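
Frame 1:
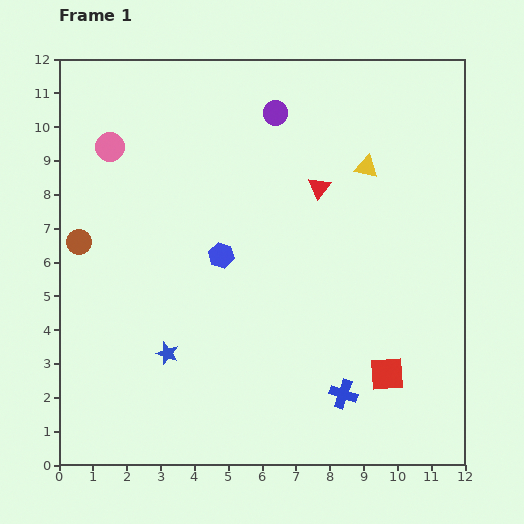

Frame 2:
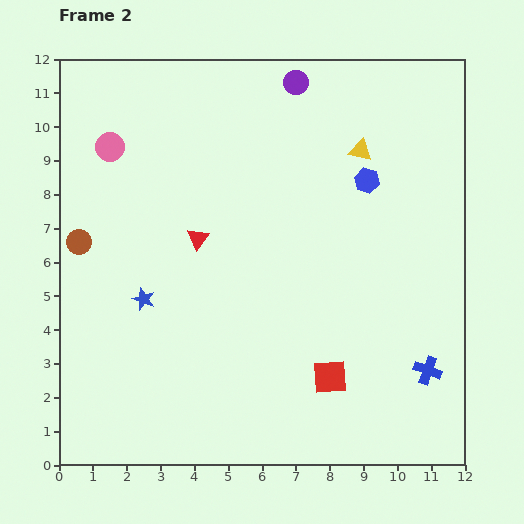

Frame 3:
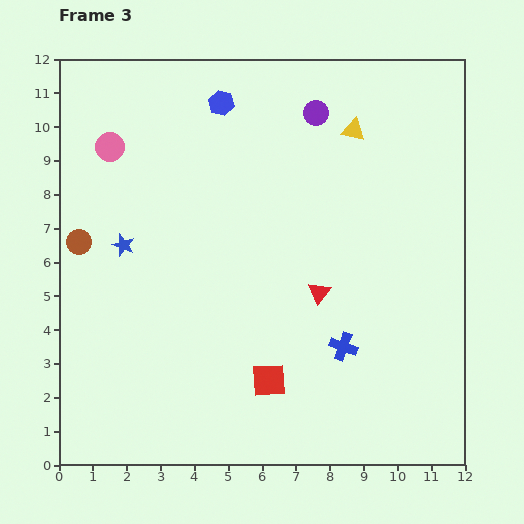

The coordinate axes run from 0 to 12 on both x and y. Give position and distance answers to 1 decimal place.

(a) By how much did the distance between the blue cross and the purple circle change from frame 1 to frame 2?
+0.9

Distance in frame 1: 8.5. Distance in frame 2: 9.4.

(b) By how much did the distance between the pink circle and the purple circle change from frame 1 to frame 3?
+1.2

Distance in frame 1: 5.0. Distance in frame 3: 6.2.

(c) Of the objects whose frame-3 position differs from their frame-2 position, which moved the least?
the yellow triangle

(moved 0.6)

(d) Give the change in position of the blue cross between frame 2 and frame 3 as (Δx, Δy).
(-2.5, 0.7)

The blue cross was at (10.9, 2.8) in frame 2 and (8.4, 3.5) in frame 3.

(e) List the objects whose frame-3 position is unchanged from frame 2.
the pink circle, the brown circle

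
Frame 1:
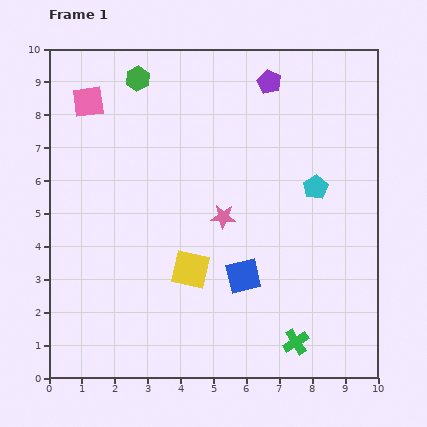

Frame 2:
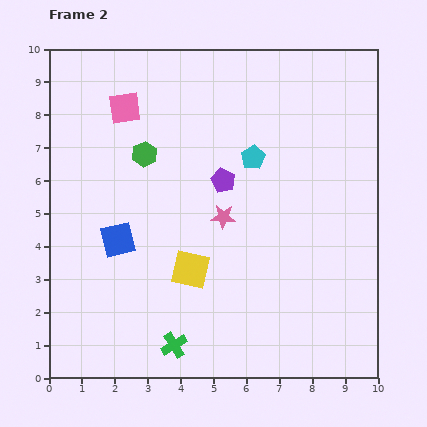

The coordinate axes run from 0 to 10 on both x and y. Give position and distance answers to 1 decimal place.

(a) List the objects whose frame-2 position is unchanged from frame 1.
the yellow square, the pink star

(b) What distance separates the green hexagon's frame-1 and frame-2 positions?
2.3

The green hexagon moved from (2.7, 9.1) to (2.9, 6.8), a distance of √(0.2² + 2.3²) ≈ 2.3.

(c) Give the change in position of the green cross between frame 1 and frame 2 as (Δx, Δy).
(-3.7, -0.1)

The green cross was at (7.5, 1.1) in frame 1 and (3.8, 1.0) in frame 2.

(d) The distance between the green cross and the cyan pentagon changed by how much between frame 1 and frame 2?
+1.5

Distance in frame 1: 4.7. Distance in frame 2: 6.2.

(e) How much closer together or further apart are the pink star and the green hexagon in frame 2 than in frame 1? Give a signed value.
-1.8

Distance in frame 1: 4.9. Distance in frame 2: 3.1.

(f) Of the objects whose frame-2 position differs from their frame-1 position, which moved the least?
the pink square

(moved 1.1)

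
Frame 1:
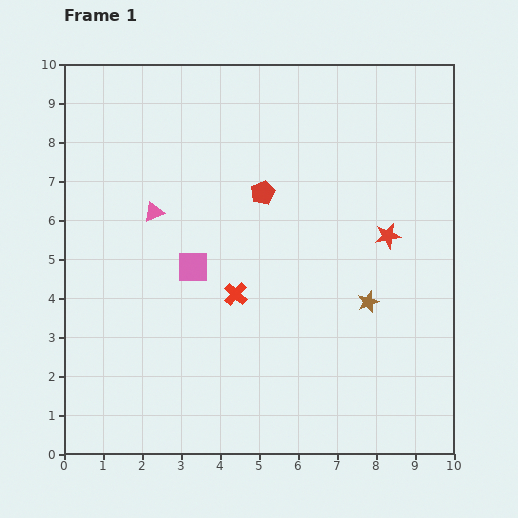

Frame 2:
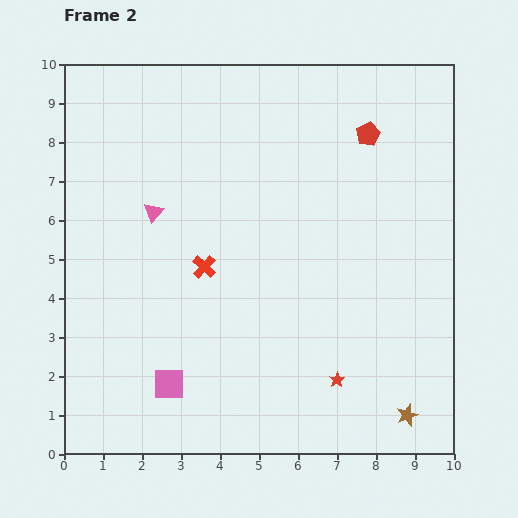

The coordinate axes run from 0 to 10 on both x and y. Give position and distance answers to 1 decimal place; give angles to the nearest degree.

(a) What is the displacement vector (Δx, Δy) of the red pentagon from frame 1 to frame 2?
(2.7, 1.5)

The red pentagon was at (5.1, 6.7) in frame 1 and (7.8, 8.2) in frame 2.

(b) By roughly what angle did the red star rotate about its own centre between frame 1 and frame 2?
21° counter-clockwise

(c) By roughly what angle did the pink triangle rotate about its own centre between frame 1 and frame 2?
28° counter-clockwise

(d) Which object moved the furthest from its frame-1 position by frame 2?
the red star

(moved 3.9; next 3.1)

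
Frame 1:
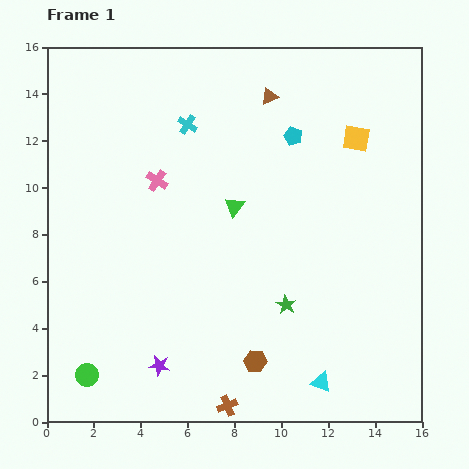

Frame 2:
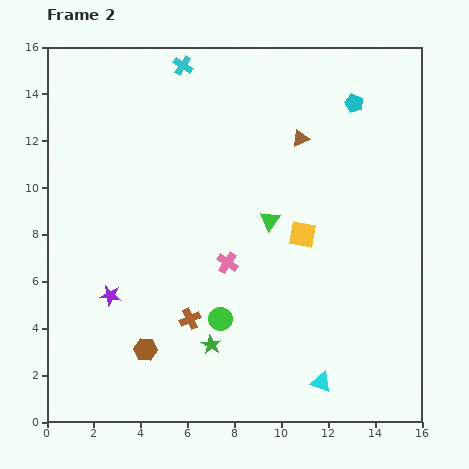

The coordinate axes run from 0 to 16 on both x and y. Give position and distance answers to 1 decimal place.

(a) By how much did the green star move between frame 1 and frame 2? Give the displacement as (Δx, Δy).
(-3.2, -1.7)

The green star was at (10.2, 5.0) in frame 1 and (7.0, 3.3) in frame 2.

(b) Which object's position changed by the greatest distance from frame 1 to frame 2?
the green circle

(moved 6.2; next 4.7)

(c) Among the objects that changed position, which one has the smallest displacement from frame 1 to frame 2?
the green triangle

(moved 1.6)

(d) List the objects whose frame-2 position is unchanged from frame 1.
the cyan triangle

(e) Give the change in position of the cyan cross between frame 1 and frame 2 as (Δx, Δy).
(-0.2, 2.5)

The cyan cross was at (6.0, 12.7) in frame 1 and (5.8, 15.2) in frame 2.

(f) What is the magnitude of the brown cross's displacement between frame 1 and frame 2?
4.0

The brown cross moved from (7.7, 0.7) to (6.1, 4.4), a distance of √(1.6² + 3.7²) ≈ 4.0.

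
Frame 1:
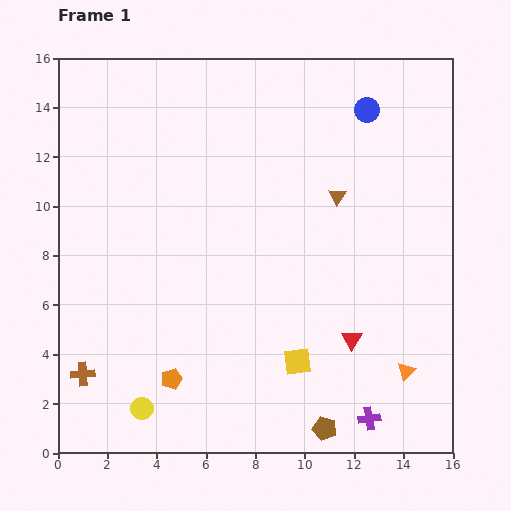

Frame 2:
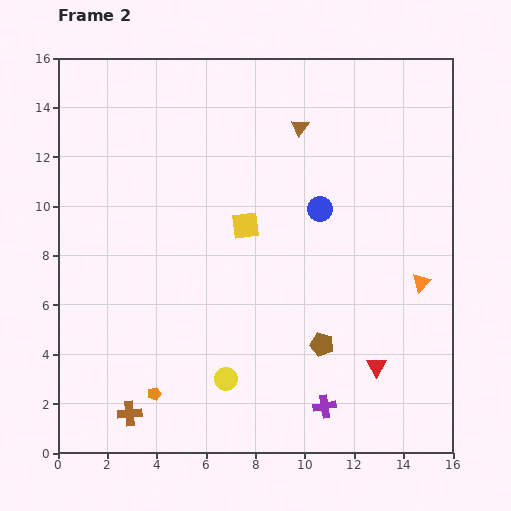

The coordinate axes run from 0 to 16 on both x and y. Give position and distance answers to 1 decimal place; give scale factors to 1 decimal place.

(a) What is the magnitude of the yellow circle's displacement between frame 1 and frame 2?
3.6

The yellow circle moved from (3.4, 1.8) to (6.8, 3.0), a distance of √(3.4² + 1.2²) ≈ 3.6.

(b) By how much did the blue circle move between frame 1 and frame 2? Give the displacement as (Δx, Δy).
(-1.9, -4.0)

The blue circle was at (12.5, 13.9) in frame 1 and (10.6, 9.9) in frame 2.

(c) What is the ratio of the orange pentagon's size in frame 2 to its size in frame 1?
0.6×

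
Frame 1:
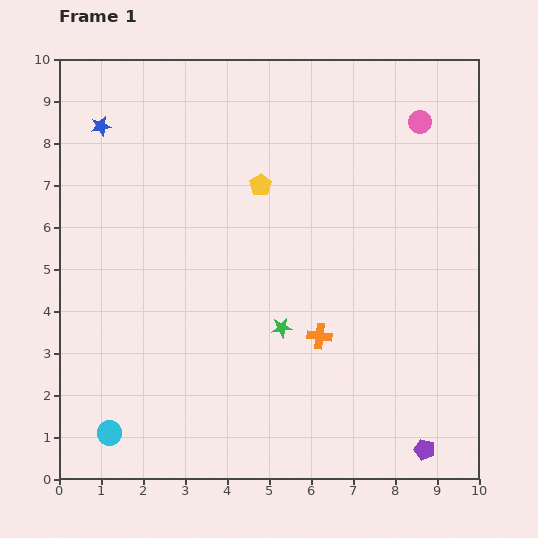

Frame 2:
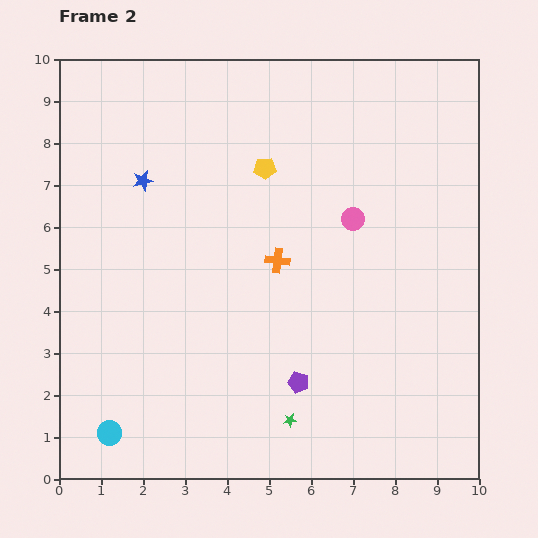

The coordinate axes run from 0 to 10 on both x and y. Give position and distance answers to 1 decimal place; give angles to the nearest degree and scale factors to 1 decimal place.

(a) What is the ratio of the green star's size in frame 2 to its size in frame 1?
0.6×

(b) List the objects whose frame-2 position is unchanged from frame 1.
the cyan circle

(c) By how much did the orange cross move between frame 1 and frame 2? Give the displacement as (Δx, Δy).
(-1.0, 1.8)

The orange cross was at (6.2, 3.4) in frame 1 and (5.2, 5.2) in frame 2.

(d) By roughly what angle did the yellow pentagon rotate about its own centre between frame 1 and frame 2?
30° clockwise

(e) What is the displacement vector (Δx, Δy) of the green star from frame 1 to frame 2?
(0.2, -2.2)

The green star was at (5.3, 3.6) in frame 1 and (5.5, 1.4) in frame 2.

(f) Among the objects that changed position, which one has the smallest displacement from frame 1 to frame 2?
the yellow pentagon

(moved 0.4)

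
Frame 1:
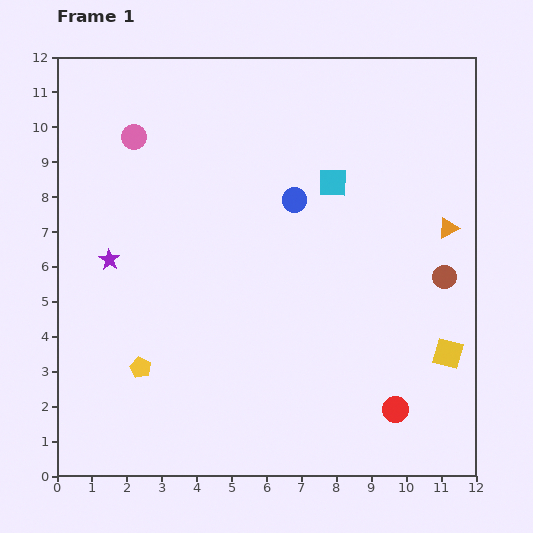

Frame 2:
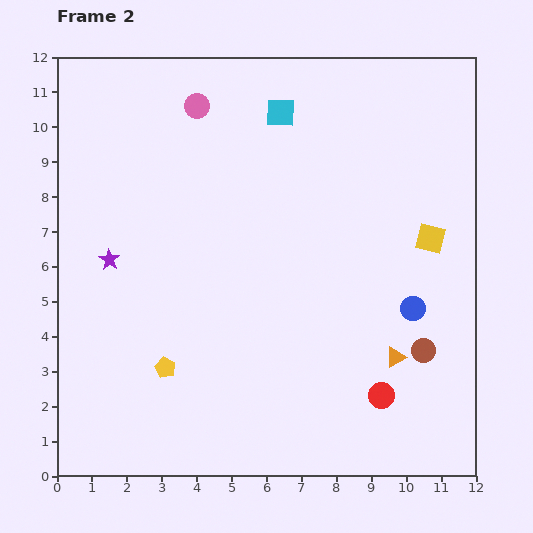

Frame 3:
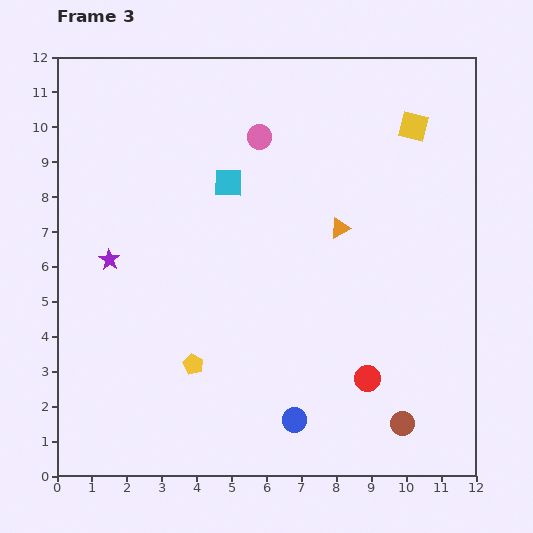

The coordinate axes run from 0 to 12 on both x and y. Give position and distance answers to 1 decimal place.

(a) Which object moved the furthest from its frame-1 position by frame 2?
the blue circle

(moved 4.6; next 4.0)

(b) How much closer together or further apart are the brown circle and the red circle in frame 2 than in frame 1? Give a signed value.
-2.2

Distance in frame 1: 4.0. Distance in frame 2: 1.8.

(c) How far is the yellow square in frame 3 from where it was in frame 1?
6.6

The yellow square moved from (11.2, 3.5) to (10.2, 10.0), a distance of √(1.0² + 6.5²) ≈ 6.6.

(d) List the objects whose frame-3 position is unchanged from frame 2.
the purple star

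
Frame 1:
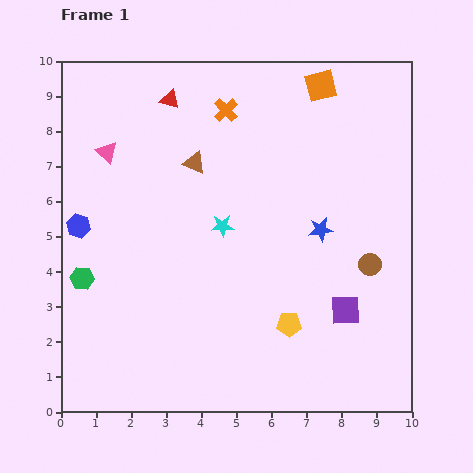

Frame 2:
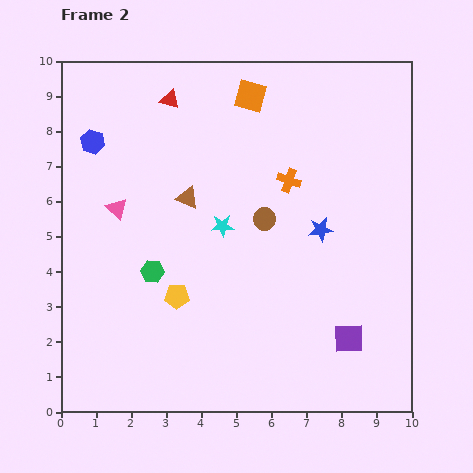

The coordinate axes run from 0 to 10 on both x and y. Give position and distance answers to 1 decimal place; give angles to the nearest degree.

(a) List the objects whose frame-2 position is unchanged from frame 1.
the blue star, the cyan star, the red triangle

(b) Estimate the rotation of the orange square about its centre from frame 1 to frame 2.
30° clockwise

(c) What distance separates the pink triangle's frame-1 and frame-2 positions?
1.6

The pink triangle moved from (1.3, 7.4) to (1.6, 5.8), a distance of √(0.3² + 1.6²) ≈ 1.6.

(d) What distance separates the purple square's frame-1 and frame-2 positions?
0.8

The purple square moved from (8.1, 2.9) to (8.2, 2.1), a distance of √(0.1² + 0.8²) ≈ 0.8.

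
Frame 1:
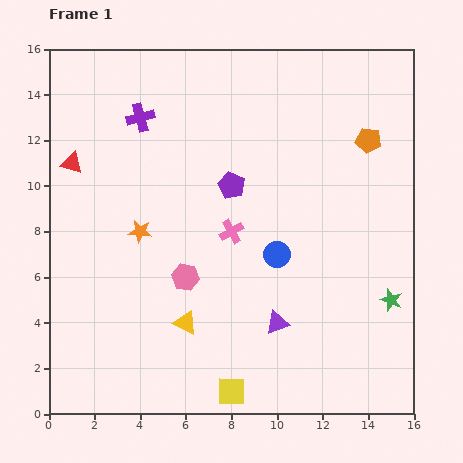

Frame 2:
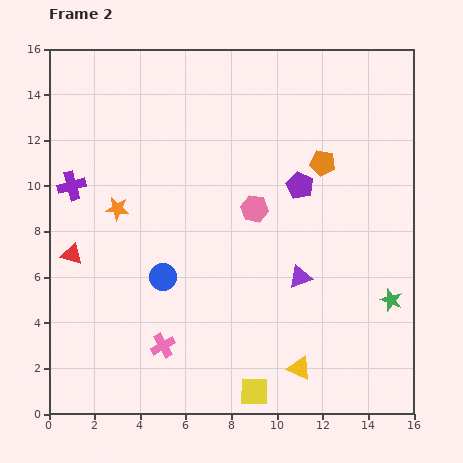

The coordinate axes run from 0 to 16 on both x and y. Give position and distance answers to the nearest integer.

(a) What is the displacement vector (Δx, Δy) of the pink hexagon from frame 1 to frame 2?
(3, 3)

The pink hexagon was at (6, 6) in frame 1 and (9, 9) in frame 2.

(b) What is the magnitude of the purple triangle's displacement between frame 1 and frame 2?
2

The purple triangle moved from (10, 4) to (11, 6), a distance of √(1² + 2²) ≈ 2.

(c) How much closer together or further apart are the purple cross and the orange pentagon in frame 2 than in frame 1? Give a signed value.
+1

Distance in frame 1: 10. Distance in frame 2: 11.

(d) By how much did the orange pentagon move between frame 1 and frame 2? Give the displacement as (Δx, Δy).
(-2, -1)

The orange pentagon was at (14, 12) in frame 1 and (12, 11) in frame 2.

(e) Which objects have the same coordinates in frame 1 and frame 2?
the green star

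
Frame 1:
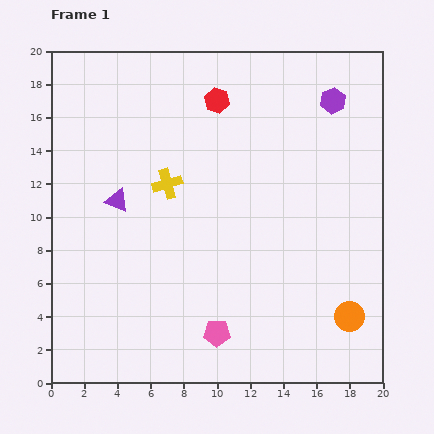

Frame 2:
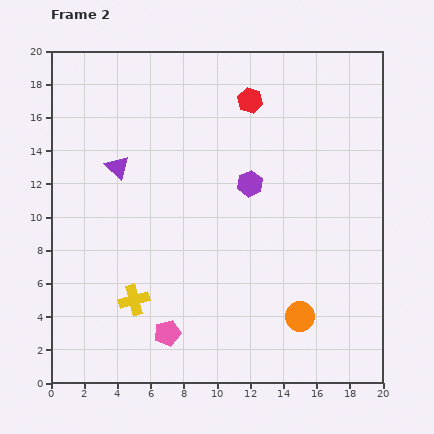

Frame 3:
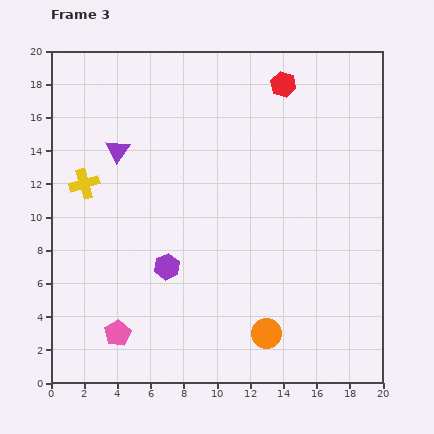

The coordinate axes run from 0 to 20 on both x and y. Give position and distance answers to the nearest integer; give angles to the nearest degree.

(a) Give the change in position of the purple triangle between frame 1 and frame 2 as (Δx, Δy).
(0, 2)

The purple triangle was at (4, 11) in frame 1 and (4, 13) in frame 2.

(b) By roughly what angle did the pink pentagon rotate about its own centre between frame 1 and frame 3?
31° counter-clockwise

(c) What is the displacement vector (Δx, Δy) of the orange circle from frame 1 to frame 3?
(-5, -1)

The orange circle was at (18, 4) in frame 1 and (13, 3) in frame 3.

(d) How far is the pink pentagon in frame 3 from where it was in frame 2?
3

The pink pentagon moved from (7, 3) to (4, 3), a distance of √(3² + 0²) ≈ 3.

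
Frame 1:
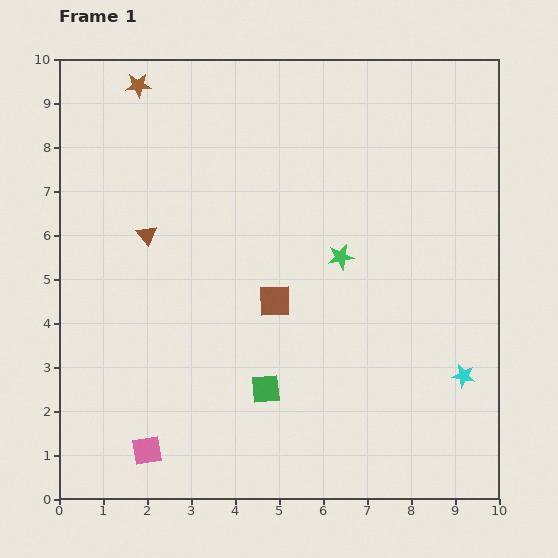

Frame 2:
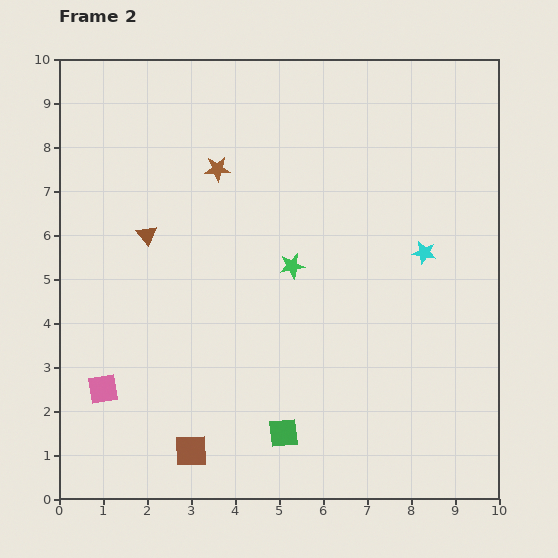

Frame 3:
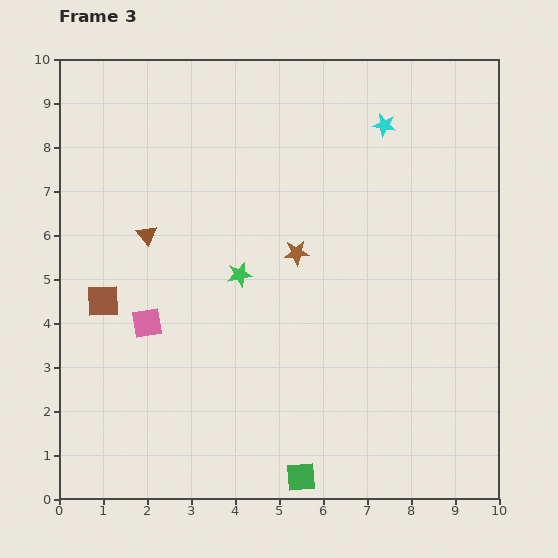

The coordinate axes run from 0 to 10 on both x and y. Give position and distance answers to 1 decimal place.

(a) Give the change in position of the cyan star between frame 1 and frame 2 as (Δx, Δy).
(-0.9, 2.8)

The cyan star was at (9.2, 2.8) in frame 1 and (8.3, 5.6) in frame 2.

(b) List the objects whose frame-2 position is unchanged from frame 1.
the brown triangle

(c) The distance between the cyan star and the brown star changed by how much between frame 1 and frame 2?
-4.8

Distance in frame 1: 9.9. Distance in frame 2: 5.1.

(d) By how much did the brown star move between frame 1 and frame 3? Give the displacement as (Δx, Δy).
(3.6, -3.8)

The brown star was at (1.8, 9.4) in frame 1 and (5.4, 5.6) in frame 3.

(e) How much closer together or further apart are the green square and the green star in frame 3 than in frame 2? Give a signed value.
+1.0

Distance in frame 2: 3.8. Distance in frame 3: 4.8.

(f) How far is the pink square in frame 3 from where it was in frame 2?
1.8

The pink square moved from (1.0, 2.5) to (2.0, 4.0), a distance of √(1.0² + 1.5²) ≈ 1.8.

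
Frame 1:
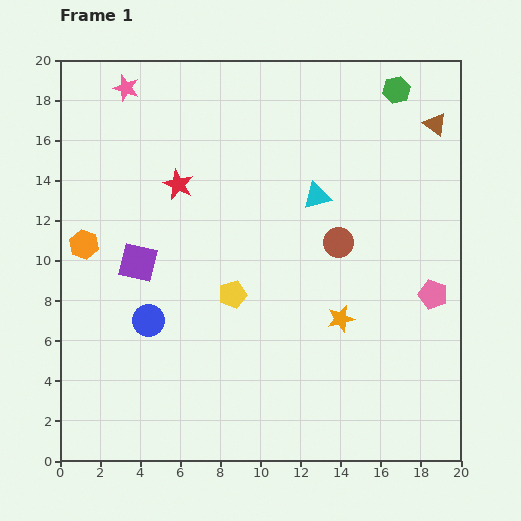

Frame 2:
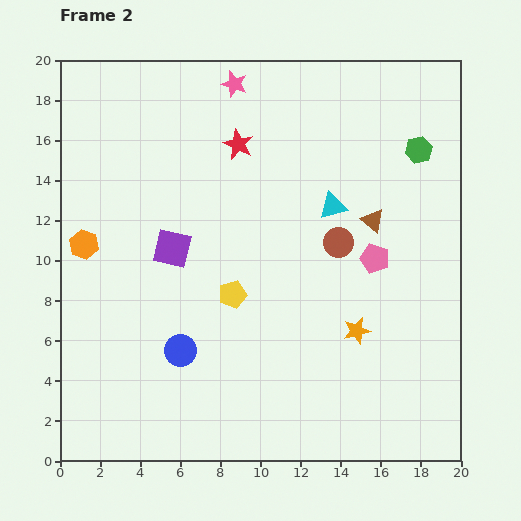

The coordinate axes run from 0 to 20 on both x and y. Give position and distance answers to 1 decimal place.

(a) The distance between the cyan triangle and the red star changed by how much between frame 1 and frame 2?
-1.3

Distance in frame 1: 6.9. Distance in frame 2: 5.6.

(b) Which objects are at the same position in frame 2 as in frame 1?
the brown circle, the orange hexagon, the yellow pentagon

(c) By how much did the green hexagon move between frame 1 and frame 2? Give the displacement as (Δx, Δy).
(1.1, -3.0)

The green hexagon was at (16.8, 18.5) in frame 1 and (17.9, 15.5) in frame 2.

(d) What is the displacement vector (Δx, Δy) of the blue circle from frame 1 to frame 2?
(1.6, -1.5)

The blue circle was at (4.4, 7.0) in frame 1 and (6.0, 5.5) in frame 2.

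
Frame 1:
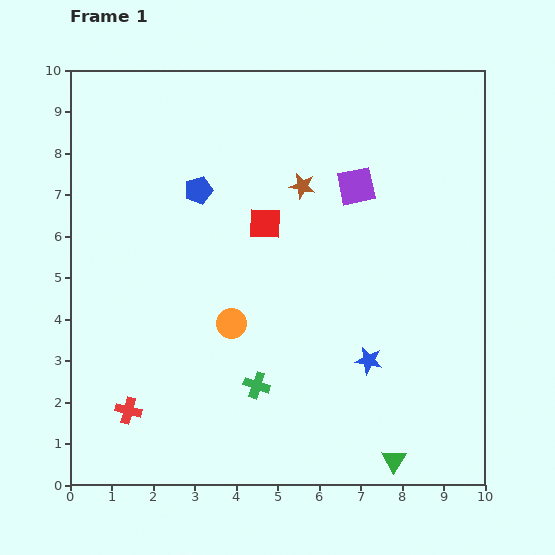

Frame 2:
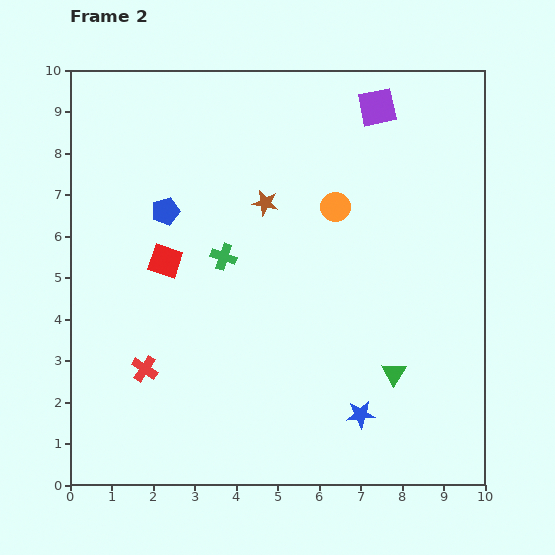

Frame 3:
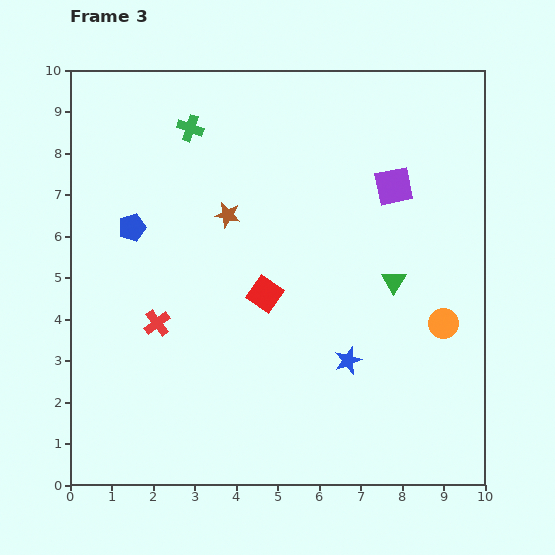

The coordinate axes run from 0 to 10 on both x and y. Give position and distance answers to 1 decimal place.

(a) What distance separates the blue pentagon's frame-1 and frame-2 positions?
0.9

The blue pentagon moved from (3.1, 7.1) to (2.3, 6.6), a distance of √(0.8² + 0.5²) ≈ 0.9.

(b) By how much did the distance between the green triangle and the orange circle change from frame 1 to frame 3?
-3.5

Distance in frame 1: 5.1. Distance in frame 3: 1.6.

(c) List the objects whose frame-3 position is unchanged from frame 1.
none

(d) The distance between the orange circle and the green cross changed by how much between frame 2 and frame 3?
+4.7

Distance in frame 2: 3.0. Distance in frame 3: 7.7.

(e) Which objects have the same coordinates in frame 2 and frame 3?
none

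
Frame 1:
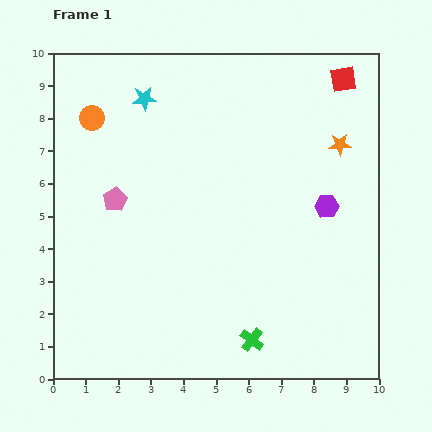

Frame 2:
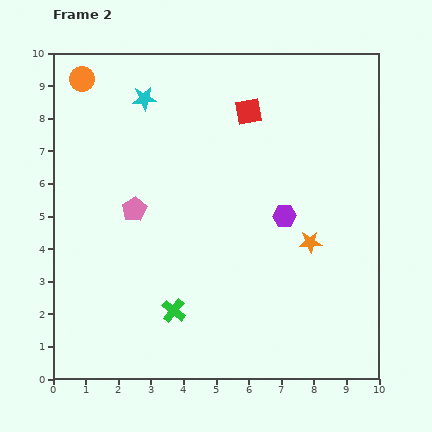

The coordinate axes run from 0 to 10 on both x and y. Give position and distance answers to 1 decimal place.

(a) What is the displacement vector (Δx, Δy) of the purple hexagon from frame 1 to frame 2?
(-1.3, -0.3)

The purple hexagon was at (8.4, 5.3) in frame 1 and (7.1, 5.0) in frame 2.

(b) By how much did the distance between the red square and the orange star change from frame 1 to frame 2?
+2.4

Distance in frame 1: 2.0. Distance in frame 2: 4.4.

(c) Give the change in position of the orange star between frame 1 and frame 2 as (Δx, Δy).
(-0.9, -3.0)

The orange star was at (8.8, 7.2) in frame 1 and (7.9, 4.2) in frame 2.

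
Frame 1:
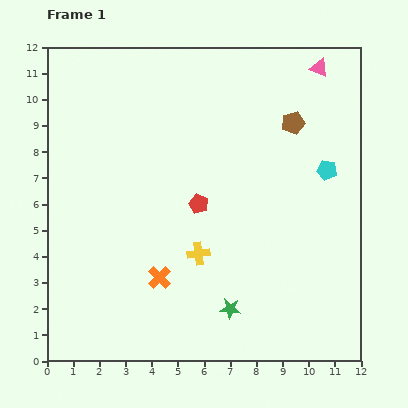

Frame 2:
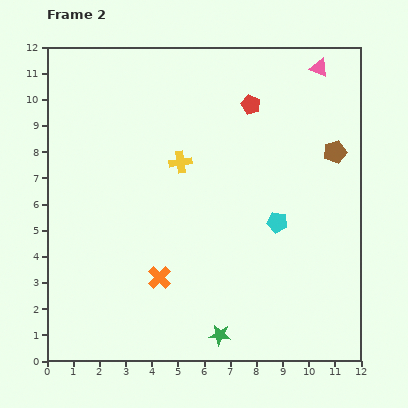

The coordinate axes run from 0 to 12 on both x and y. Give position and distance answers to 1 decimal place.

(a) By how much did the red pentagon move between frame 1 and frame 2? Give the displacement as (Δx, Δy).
(2.0, 3.8)

The red pentagon was at (5.8, 6.0) in frame 1 and (7.8, 9.8) in frame 2.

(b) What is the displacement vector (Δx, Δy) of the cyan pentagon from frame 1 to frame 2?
(-1.9, -2.0)

The cyan pentagon was at (10.7, 7.3) in frame 1 and (8.8, 5.3) in frame 2.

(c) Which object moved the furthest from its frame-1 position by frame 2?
the red pentagon

(moved 4.3; next 3.6)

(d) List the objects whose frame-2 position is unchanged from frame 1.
the orange cross, the pink triangle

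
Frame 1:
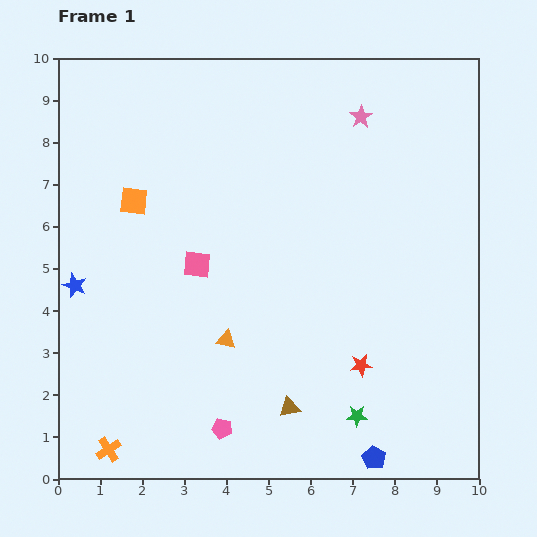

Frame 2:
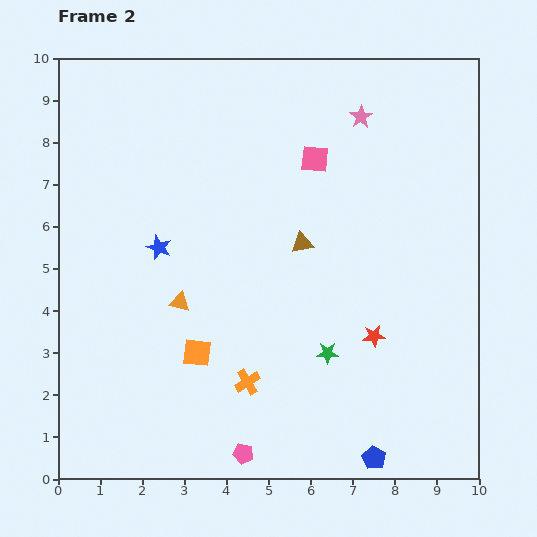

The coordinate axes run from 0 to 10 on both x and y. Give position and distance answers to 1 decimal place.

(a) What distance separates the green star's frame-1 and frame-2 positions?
1.7

The green star moved from (7.1, 1.5) to (6.4, 3.0), a distance of √(0.7² + 1.5²) ≈ 1.7.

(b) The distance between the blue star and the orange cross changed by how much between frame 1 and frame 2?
-0.2

Distance in frame 1: 4.0. Distance in frame 2: 3.8.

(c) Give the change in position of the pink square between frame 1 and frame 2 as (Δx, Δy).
(2.8, 2.5)

The pink square was at (3.3, 5.1) in frame 1 and (6.1, 7.6) in frame 2.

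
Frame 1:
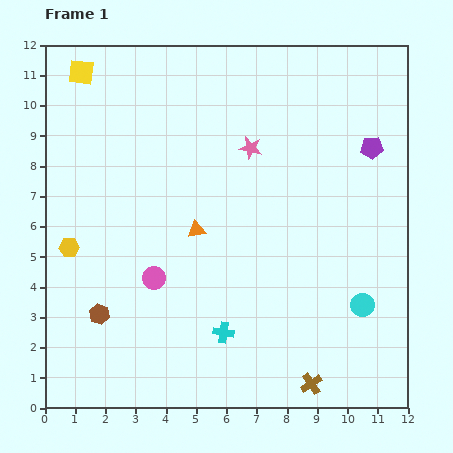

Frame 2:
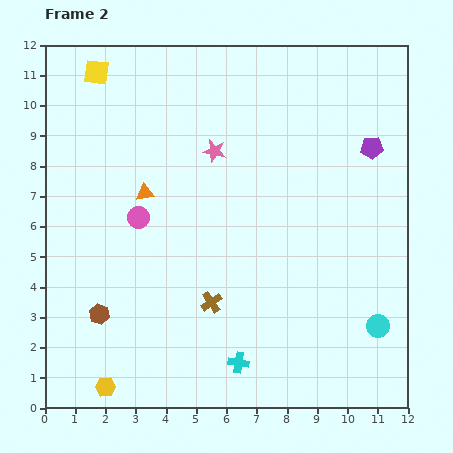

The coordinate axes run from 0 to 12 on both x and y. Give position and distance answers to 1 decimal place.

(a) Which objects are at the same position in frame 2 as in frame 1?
the brown hexagon, the purple pentagon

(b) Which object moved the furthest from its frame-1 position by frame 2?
the yellow hexagon

(moved 4.8; next 4.3)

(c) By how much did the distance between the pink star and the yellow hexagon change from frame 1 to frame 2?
+1.8

Distance in frame 1: 6.8. Distance in frame 2: 8.6.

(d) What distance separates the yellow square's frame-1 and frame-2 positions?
0.5

The yellow square moved from (1.2, 11.1) to (1.7, 11.1), a distance of √(0.5² + 0.0²) ≈ 0.5.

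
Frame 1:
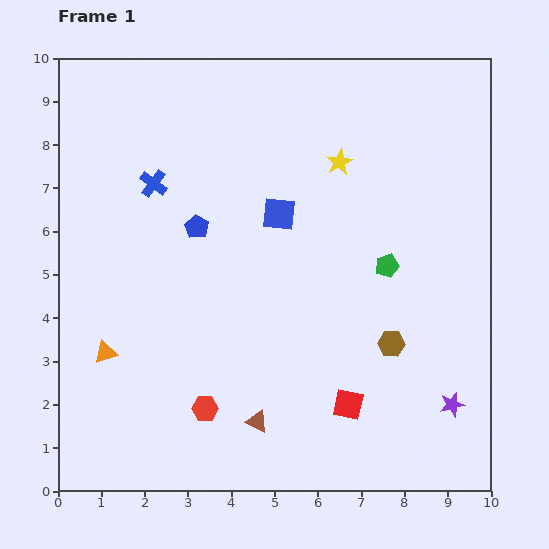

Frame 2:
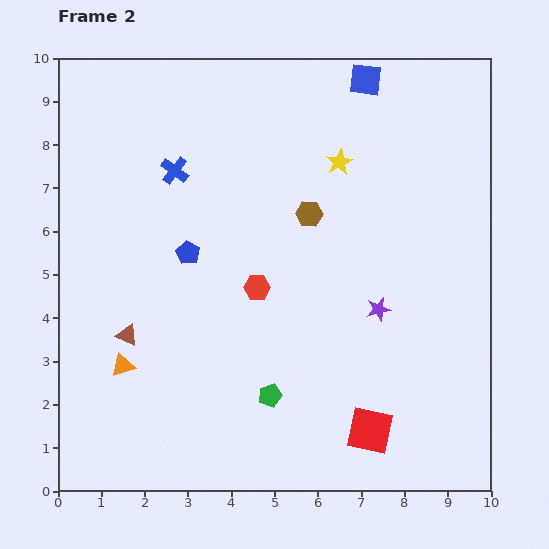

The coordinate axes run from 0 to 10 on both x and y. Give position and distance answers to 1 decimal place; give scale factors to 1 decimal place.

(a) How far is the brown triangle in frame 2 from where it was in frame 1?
3.6

The brown triangle moved from (4.6, 1.6) to (1.6, 3.6), a distance of √(3.0² + 2.0²) ≈ 3.6.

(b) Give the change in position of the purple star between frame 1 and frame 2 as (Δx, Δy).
(-1.7, 2.2)

The purple star was at (9.1, 2.0) in frame 1 and (7.4, 4.2) in frame 2.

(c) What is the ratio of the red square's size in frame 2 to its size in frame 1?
1.5×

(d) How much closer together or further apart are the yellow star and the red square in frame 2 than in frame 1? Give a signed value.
+0.6

Distance in frame 1: 5.6. Distance in frame 2: 6.2.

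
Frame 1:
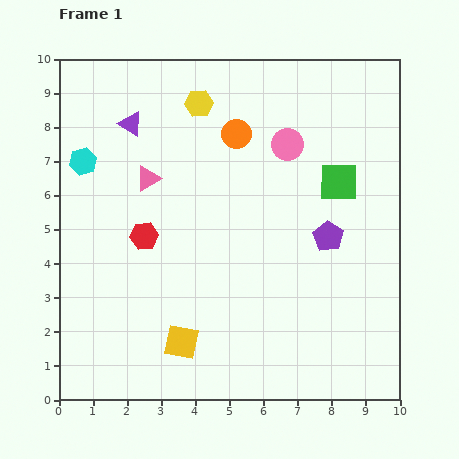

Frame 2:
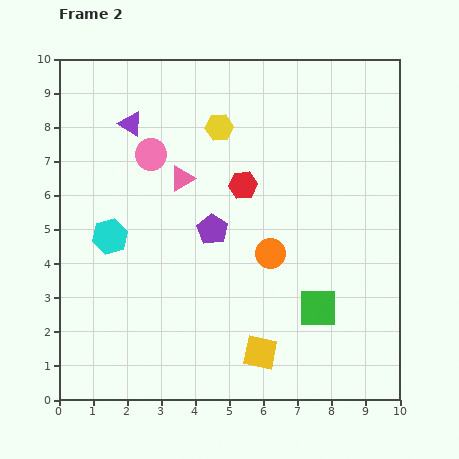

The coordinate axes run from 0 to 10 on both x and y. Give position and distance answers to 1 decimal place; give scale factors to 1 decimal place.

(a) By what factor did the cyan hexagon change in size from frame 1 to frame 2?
1.3×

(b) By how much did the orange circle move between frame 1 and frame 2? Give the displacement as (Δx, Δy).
(1.0, -3.5)

The orange circle was at (5.2, 7.8) in frame 1 and (6.2, 4.3) in frame 2.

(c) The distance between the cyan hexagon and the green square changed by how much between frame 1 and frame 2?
-1.0

Distance in frame 1: 7.5. Distance in frame 2: 6.5.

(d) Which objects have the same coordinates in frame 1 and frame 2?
the purple triangle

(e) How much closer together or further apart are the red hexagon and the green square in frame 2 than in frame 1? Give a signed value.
-1.7

Distance in frame 1: 5.9. Distance in frame 2: 4.2.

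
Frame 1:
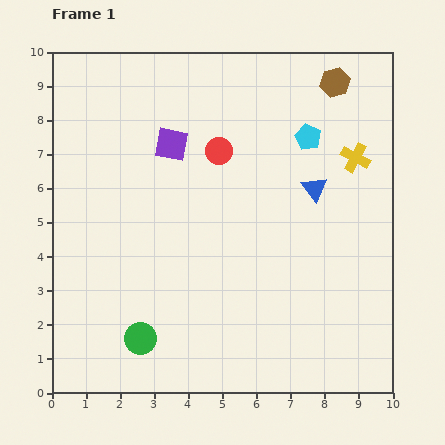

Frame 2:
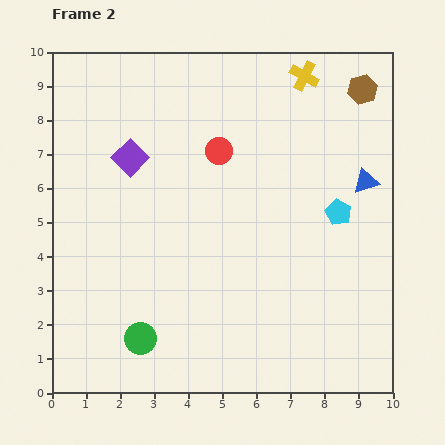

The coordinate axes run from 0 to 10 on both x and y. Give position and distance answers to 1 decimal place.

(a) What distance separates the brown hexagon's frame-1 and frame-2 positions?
0.8

The brown hexagon moved from (8.3, 9.1) to (9.1, 8.9), a distance of √(0.8² + 0.2²) ≈ 0.8.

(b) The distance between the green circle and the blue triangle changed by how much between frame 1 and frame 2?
+1.3

Distance in frame 1: 6.7. Distance in frame 2: 8.0.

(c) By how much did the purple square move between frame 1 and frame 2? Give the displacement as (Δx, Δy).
(-1.2, -0.4)

The purple square was at (3.5, 7.3) in frame 1 and (2.3, 6.9) in frame 2.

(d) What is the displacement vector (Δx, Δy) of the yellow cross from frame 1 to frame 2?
(-1.5, 2.4)

The yellow cross was at (8.9, 6.9) in frame 1 and (7.4, 9.3) in frame 2.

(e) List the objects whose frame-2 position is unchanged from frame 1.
the red circle, the green circle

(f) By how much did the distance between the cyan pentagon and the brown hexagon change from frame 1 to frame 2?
+1.9

Distance in frame 1: 1.8. Distance in frame 2: 3.7.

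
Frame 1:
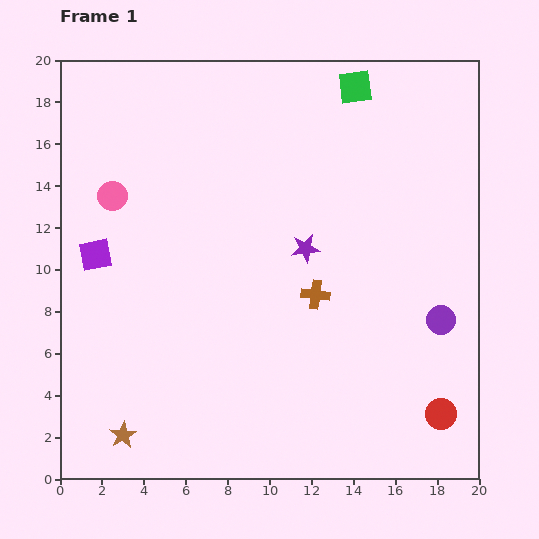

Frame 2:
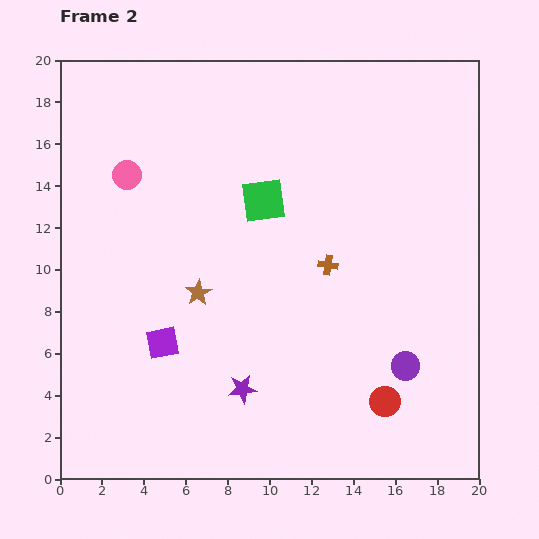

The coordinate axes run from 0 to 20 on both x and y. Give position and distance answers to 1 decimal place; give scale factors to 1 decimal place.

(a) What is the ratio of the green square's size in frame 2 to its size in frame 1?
1.3×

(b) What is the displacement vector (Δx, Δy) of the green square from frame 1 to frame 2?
(-4.4, -5.4)

The green square was at (14.1, 18.7) in frame 1 and (9.7, 13.3) in frame 2.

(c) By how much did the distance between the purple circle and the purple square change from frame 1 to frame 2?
-5.1

Distance in frame 1: 16.8. Distance in frame 2: 11.7.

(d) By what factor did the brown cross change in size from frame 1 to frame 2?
0.7×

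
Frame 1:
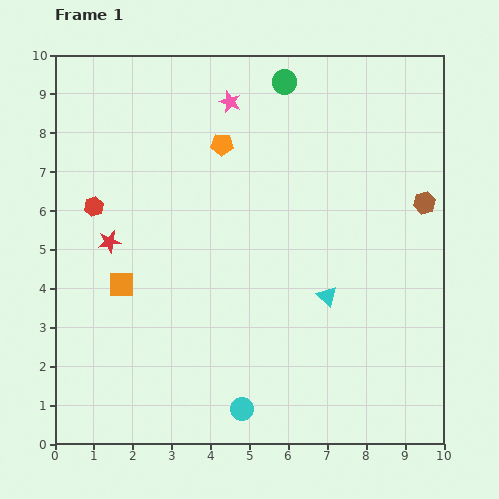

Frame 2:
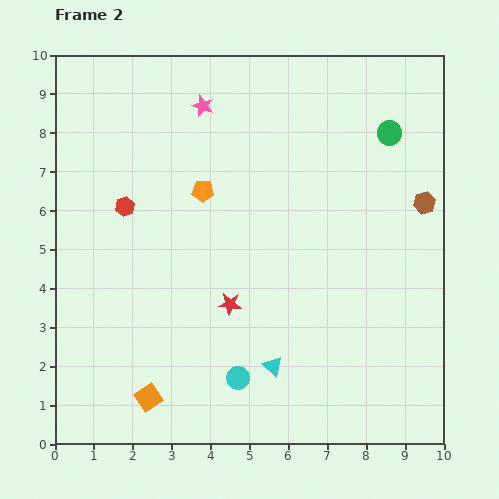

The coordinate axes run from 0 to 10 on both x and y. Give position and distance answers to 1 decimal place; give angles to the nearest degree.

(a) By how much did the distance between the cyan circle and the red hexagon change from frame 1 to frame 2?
-1.1

Distance in frame 1: 6.4. Distance in frame 2: 5.3.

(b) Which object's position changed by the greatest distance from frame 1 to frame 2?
the red star

(moved 3.5; next 3.0)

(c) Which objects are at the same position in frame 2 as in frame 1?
the brown hexagon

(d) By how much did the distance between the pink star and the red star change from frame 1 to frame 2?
+0.3

Distance in frame 1: 4.8. Distance in frame 2: 5.1.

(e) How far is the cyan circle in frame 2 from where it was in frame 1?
0.8

The cyan circle moved from (4.8, 0.9) to (4.7, 1.7), a distance of √(0.1² + 0.8²) ≈ 0.8.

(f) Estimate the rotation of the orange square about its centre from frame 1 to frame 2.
33° counter-clockwise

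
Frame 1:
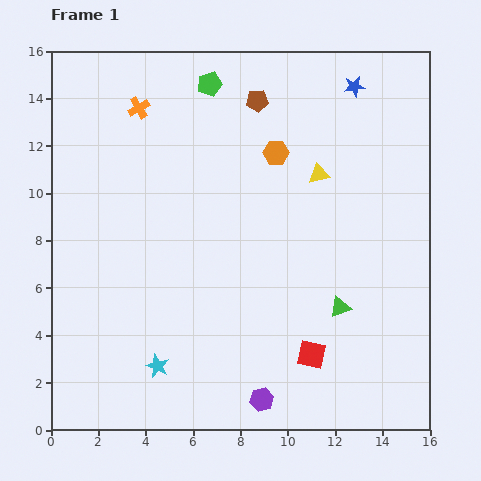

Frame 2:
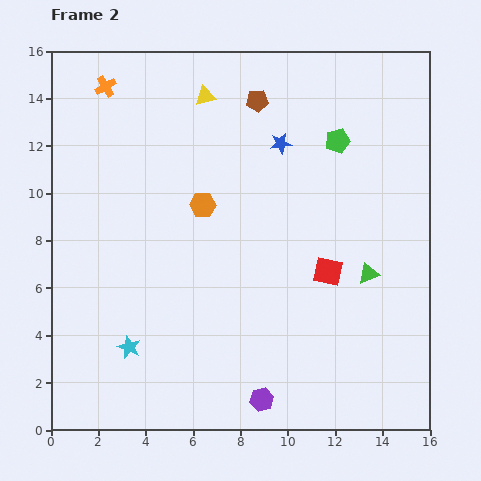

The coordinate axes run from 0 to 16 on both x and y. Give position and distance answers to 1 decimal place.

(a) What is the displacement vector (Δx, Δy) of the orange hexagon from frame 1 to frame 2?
(-3.1, -2.2)

The orange hexagon was at (9.5, 11.7) in frame 1 and (6.4, 9.5) in frame 2.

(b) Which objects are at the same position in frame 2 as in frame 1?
the brown pentagon, the purple hexagon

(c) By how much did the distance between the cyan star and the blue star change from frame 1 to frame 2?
-3.7

Distance in frame 1: 14.4. Distance in frame 2: 10.7.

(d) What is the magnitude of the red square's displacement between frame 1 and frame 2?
3.6

The red square moved from (11.0, 3.2) to (11.7, 6.7), a distance of √(0.7² + 3.5²) ≈ 3.6.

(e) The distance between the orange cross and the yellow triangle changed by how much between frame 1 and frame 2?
-3.9

Distance in frame 1: 8.1. Distance in frame 2: 4.2.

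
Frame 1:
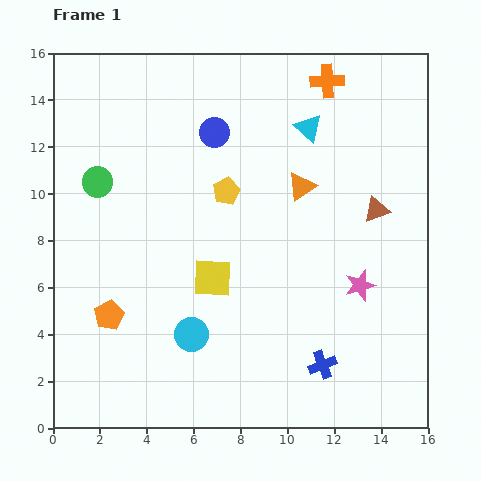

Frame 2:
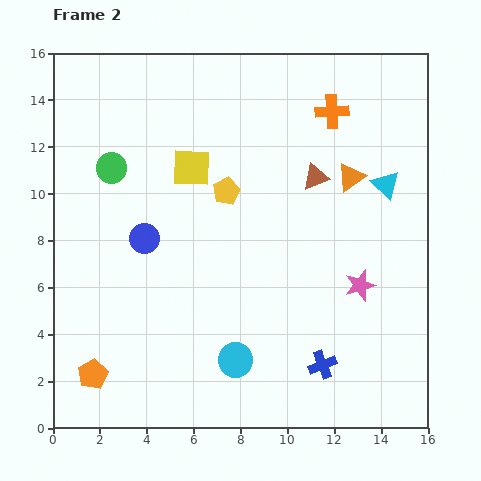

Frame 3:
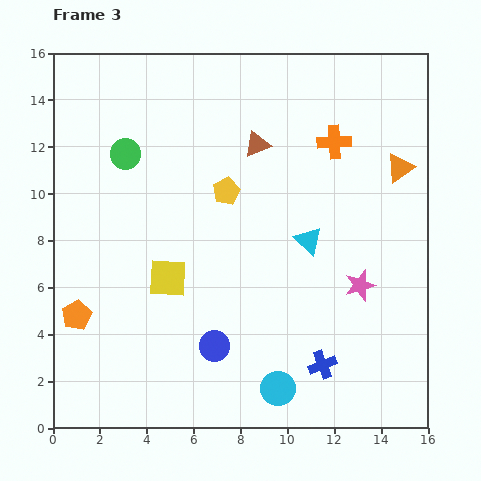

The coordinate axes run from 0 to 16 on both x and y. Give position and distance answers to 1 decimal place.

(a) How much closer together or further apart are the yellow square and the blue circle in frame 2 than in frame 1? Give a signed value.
-2.6

Distance in frame 1: 6.2. Distance in frame 2: 3.6.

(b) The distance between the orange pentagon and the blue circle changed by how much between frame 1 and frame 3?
-3.0

Distance in frame 1: 9.0. Distance in frame 3: 6.0.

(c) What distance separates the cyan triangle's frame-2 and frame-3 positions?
4.1

The cyan triangle moved from (14.2, 10.4) to (10.9, 8.0), a distance of √(3.3² + 2.4²) ≈ 4.1.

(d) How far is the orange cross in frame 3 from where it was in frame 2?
1.3

The orange cross moved from (11.9, 13.5) to (12.0, 12.2), a distance of √(0.1² + 1.3²) ≈ 1.3.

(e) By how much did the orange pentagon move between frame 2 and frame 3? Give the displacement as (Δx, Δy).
(-0.7, 2.5)

The orange pentagon was at (1.7, 2.3) in frame 2 and (1.0, 4.8) in frame 3.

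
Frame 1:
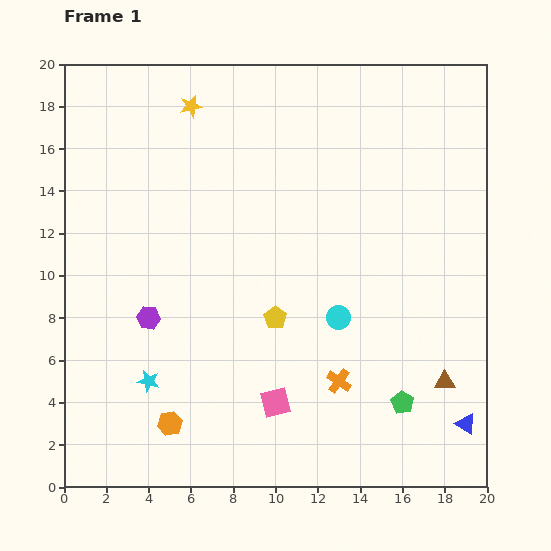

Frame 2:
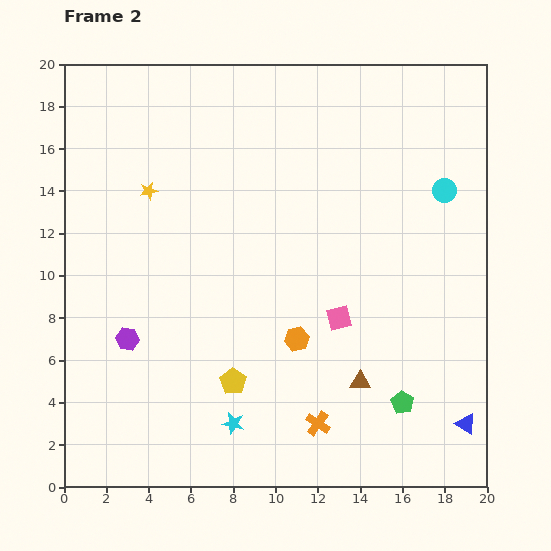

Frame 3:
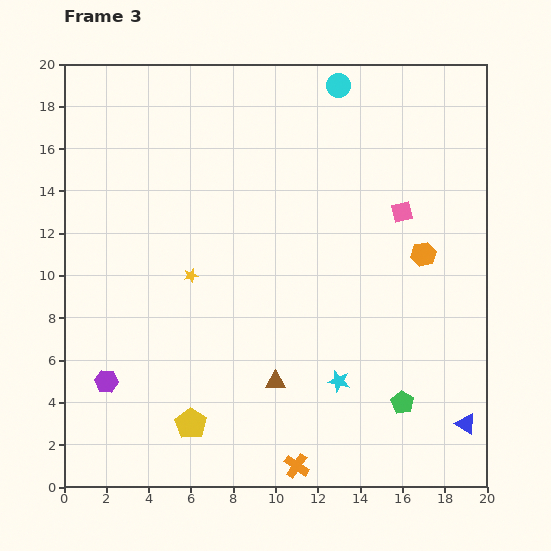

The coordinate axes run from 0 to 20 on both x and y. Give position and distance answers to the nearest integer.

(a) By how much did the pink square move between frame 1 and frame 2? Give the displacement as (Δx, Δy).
(3, 4)

The pink square was at (10, 4) in frame 1 and (13, 8) in frame 2.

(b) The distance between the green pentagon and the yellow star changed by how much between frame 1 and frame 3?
-5

Distance in frame 1: 17. Distance in frame 3: 12.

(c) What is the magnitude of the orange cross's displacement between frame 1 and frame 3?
4

The orange cross moved from (13, 5) to (11, 1), a distance of √(2² + 4²) ≈ 4.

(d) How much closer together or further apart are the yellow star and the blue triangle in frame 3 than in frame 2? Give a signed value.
-4

Distance in frame 2: 19. Distance in frame 3: 15.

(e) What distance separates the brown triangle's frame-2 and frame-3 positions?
4

The brown triangle moved from (14, 5) to (10, 5), a distance of √(4² + 0²) ≈ 4.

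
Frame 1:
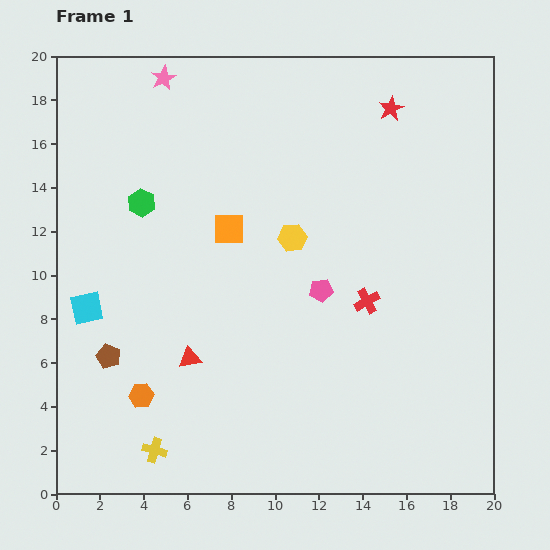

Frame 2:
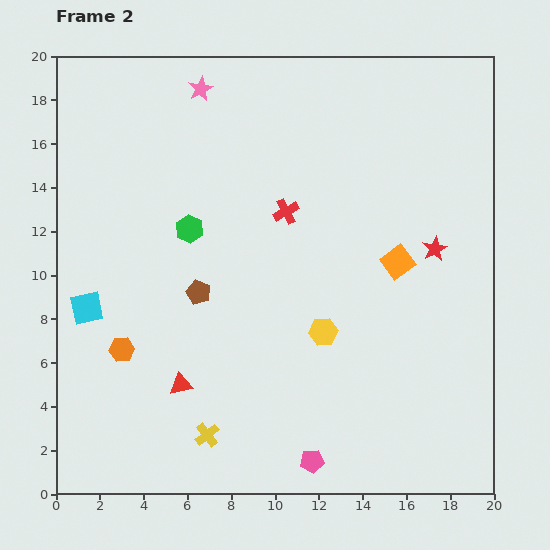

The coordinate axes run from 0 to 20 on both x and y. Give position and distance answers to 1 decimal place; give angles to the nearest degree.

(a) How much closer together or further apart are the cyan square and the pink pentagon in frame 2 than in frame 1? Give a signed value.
+1.8

Distance in frame 1: 10.7. Distance in frame 2: 12.5.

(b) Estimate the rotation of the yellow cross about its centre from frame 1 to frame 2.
36° clockwise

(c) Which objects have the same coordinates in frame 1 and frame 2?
the cyan square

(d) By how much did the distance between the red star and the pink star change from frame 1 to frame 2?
+2.5

Distance in frame 1: 10.5. Distance in frame 2: 13.0.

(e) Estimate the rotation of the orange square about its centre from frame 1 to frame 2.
37° counter-clockwise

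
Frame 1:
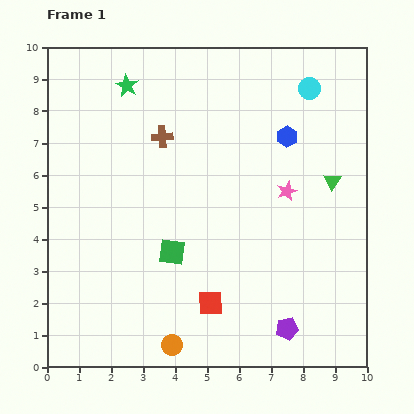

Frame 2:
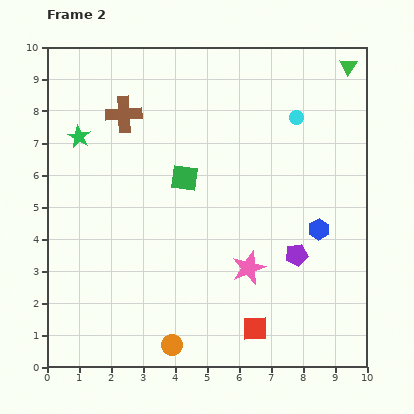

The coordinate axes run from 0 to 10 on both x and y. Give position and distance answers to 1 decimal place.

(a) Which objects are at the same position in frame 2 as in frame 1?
the orange circle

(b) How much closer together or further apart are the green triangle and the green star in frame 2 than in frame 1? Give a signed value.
+1.6

Distance in frame 1: 7.1. Distance in frame 2: 8.7.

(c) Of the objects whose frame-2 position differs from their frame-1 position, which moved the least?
the cyan circle

(moved 1.0)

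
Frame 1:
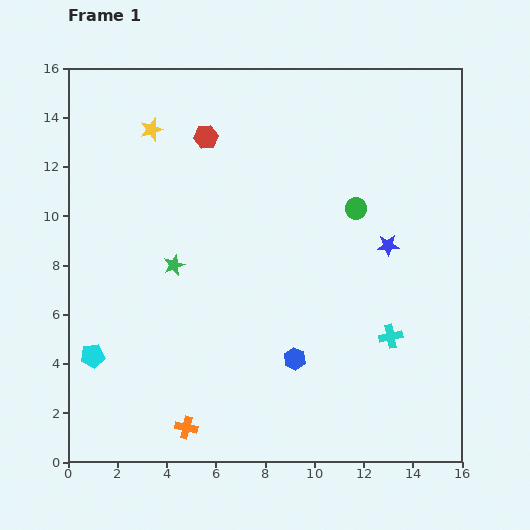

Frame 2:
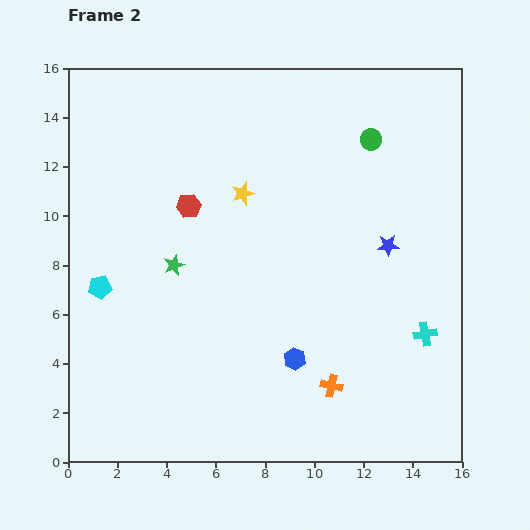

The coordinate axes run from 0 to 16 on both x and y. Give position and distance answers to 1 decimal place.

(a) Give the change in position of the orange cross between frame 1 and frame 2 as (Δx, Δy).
(5.9, 1.7)

The orange cross was at (4.8, 1.4) in frame 1 and (10.7, 3.1) in frame 2.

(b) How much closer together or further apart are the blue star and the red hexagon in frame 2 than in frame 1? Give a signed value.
-0.3

Distance in frame 1: 8.6. Distance in frame 2: 8.3.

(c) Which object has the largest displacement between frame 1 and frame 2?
the orange cross

(moved 6.1; next 4.5)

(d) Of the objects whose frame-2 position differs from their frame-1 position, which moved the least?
the cyan cross

(moved 1.4)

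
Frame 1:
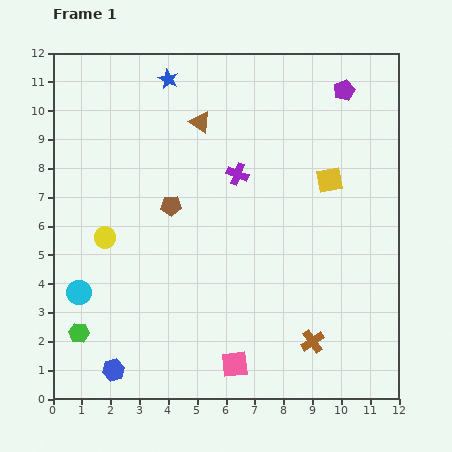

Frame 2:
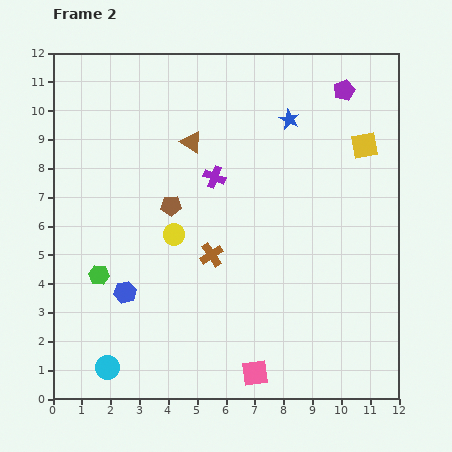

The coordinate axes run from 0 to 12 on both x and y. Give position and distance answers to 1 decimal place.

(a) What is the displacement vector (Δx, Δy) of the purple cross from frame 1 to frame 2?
(-0.8, -0.1)

The purple cross was at (6.4, 7.8) in frame 1 and (5.6, 7.7) in frame 2.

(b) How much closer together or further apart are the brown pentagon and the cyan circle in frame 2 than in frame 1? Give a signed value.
+1.6

Distance in frame 1: 4.4. Distance in frame 2: 6.0.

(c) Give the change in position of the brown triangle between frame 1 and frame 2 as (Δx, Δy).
(-0.3, -0.7)

The brown triangle was at (5.1, 9.6) in frame 1 and (4.8, 8.9) in frame 2.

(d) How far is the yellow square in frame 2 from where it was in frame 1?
1.7

The yellow square moved from (9.6, 7.6) to (10.8, 8.8), a distance of √(1.2² + 1.2²) ≈ 1.7.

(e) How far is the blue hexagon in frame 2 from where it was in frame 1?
2.7

The blue hexagon moved from (2.1, 1.0) to (2.5, 3.7), a distance of √(0.4² + 2.7²) ≈ 2.7.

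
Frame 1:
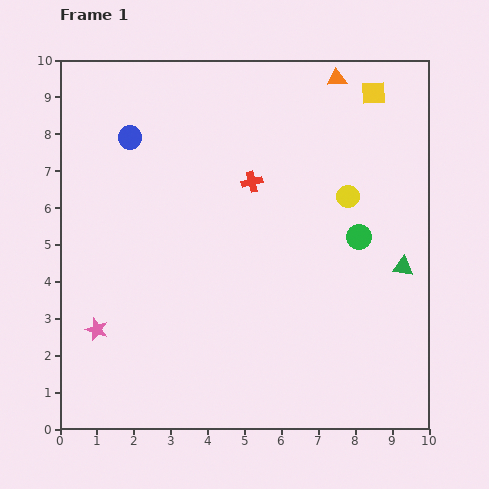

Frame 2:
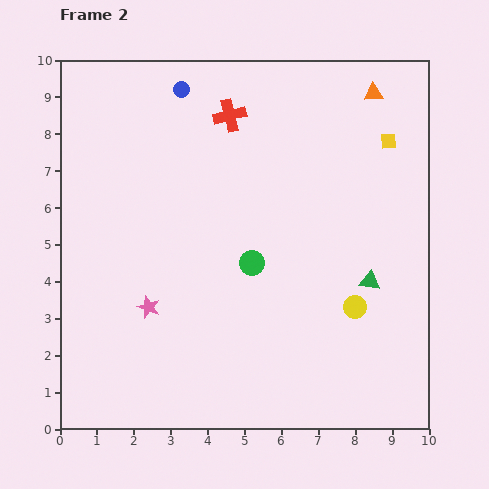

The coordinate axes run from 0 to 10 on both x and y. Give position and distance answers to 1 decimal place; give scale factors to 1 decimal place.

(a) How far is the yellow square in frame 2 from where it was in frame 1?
1.4

The yellow square moved from (8.5, 9.1) to (8.9, 7.8), a distance of √(0.4² + 1.3²) ≈ 1.4.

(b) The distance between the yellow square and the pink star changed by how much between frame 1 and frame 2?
-2.0

Distance in frame 1: 9.9. Distance in frame 2: 7.9.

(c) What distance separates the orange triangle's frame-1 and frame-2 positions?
1.1

The orange triangle moved from (7.5, 9.5) to (8.5, 9.1), a distance of √(1.0² + 0.4²) ≈ 1.1.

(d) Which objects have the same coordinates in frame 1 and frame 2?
none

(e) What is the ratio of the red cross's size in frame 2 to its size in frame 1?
1.6×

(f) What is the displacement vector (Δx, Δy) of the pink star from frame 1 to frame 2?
(1.4, 0.6)

The pink star was at (1.0, 2.7) in frame 1 and (2.4, 3.3) in frame 2.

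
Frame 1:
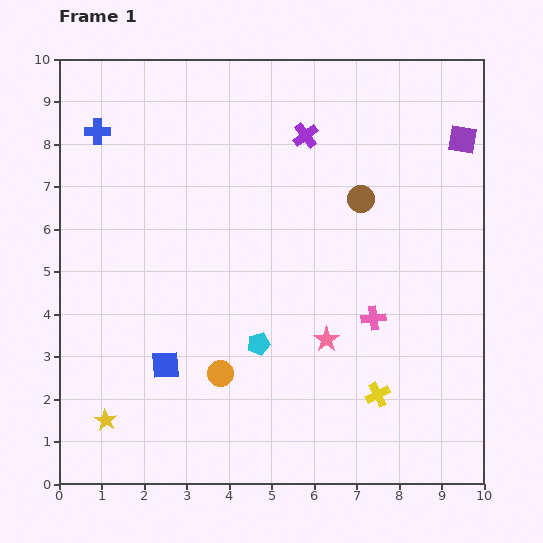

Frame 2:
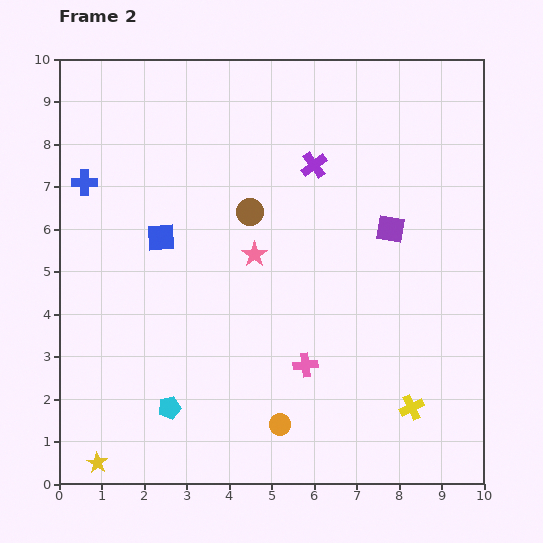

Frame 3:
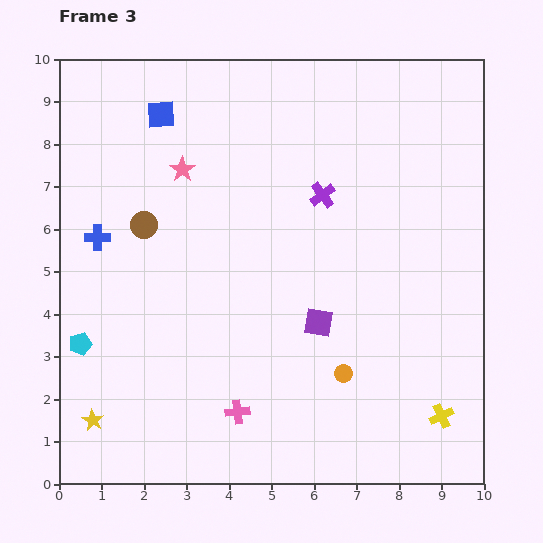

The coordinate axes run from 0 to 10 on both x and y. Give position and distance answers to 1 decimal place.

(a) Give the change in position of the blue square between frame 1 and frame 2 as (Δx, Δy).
(-0.1, 3.0)

The blue square was at (2.5, 2.8) in frame 1 and (2.4, 5.8) in frame 2.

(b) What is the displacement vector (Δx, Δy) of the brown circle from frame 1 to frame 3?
(-5.1, -0.6)

The brown circle was at (7.1, 6.7) in frame 1 and (2.0, 6.1) in frame 3.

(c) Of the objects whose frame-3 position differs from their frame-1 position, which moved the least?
the yellow star

(moved 0.3)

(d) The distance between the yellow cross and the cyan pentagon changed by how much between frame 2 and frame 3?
+3.0

Distance in frame 2: 5.7. Distance in frame 3: 8.7.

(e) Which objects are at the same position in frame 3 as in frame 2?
none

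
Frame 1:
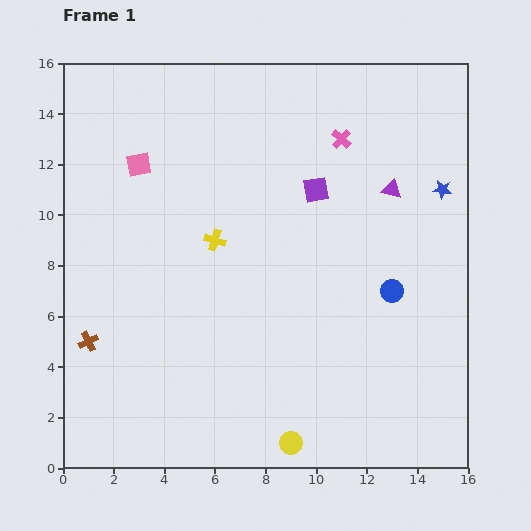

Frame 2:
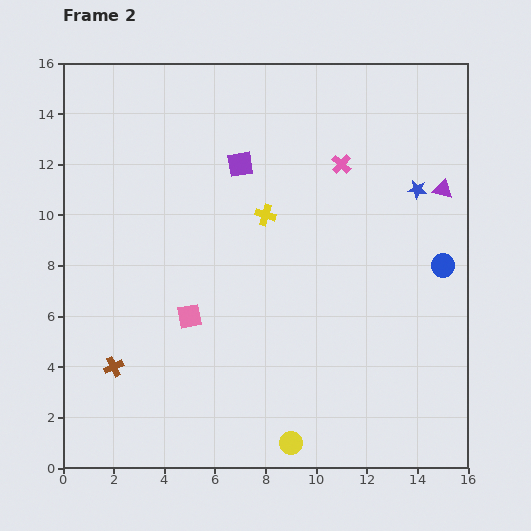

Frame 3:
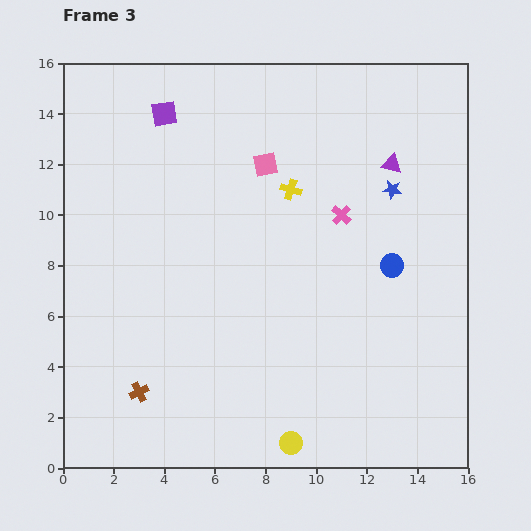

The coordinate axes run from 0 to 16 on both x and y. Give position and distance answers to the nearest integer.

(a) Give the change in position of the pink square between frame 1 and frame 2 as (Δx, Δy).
(2, -6)

The pink square was at (3, 12) in frame 1 and (5, 6) in frame 2.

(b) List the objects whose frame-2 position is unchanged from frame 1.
the yellow circle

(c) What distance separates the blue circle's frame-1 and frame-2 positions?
2

The blue circle moved from (13, 7) to (15, 8), a distance of √(2² + 1²) ≈ 2.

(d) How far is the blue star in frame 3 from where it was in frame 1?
2

The blue star moved from (15, 11) to (13, 11), a distance of √(2² + 0²) ≈ 2.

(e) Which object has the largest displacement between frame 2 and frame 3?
the pink square

(moved 7; next 4)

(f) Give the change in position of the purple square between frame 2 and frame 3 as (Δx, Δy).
(-3, 2)

The purple square was at (7, 12) in frame 2 and (4, 14) in frame 3.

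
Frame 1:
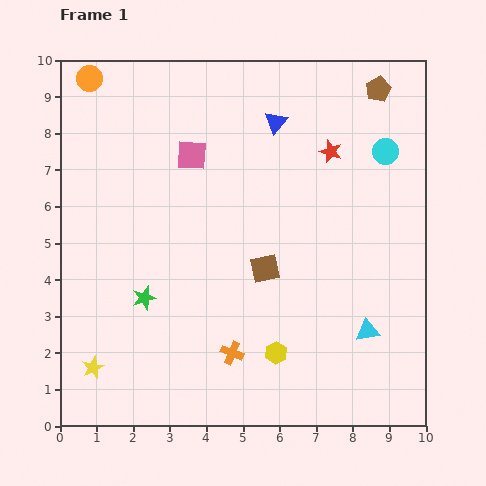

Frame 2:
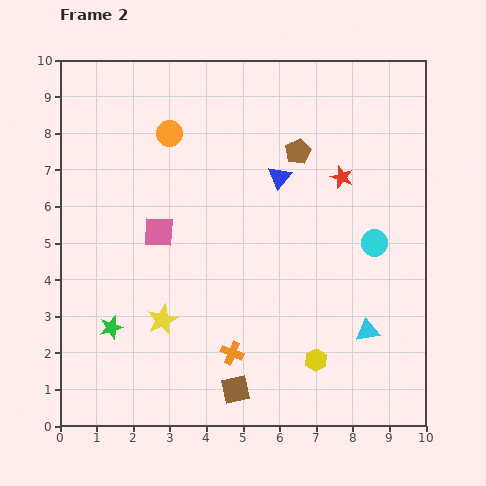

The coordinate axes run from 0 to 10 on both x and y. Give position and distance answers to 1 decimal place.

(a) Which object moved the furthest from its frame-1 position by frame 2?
the brown square

(moved 3.4; next 2.8)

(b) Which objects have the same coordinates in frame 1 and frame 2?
the cyan triangle, the orange cross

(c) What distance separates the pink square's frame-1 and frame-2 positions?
2.3

The pink square moved from (3.6, 7.4) to (2.7, 5.3), a distance of √(0.9² + 2.1²) ≈ 2.3.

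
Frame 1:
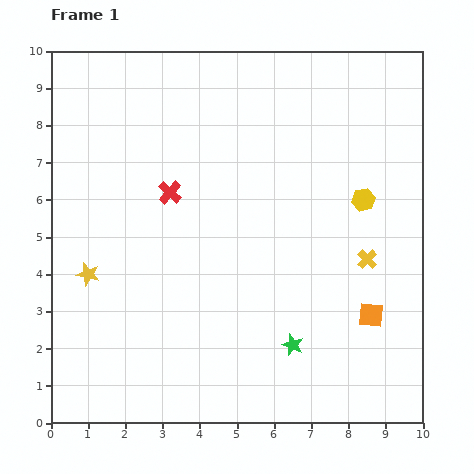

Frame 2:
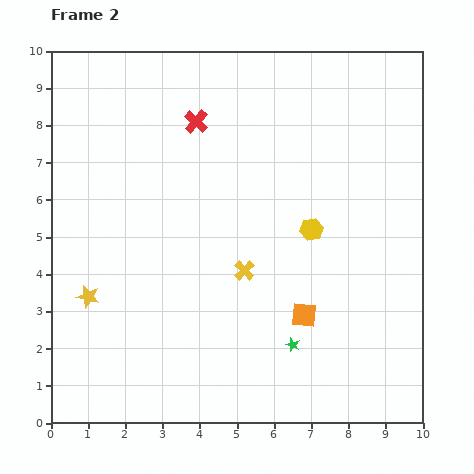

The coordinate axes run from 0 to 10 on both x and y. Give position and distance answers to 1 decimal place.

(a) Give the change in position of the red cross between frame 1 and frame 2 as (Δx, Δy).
(0.7, 1.9)

The red cross was at (3.2, 6.2) in frame 1 and (3.9, 8.1) in frame 2.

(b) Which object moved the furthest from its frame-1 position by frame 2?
the yellow cross

(moved 3.3; next 2.0)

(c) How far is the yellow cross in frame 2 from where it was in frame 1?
3.3

The yellow cross moved from (8.5, 4.4) to (5.2, 4.1), a distance of √(3.3² + 0.3²) ≈ 3.3.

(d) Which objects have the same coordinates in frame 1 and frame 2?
the green star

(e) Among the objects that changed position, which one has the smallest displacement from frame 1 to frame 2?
the yellow star

(moved 0.6)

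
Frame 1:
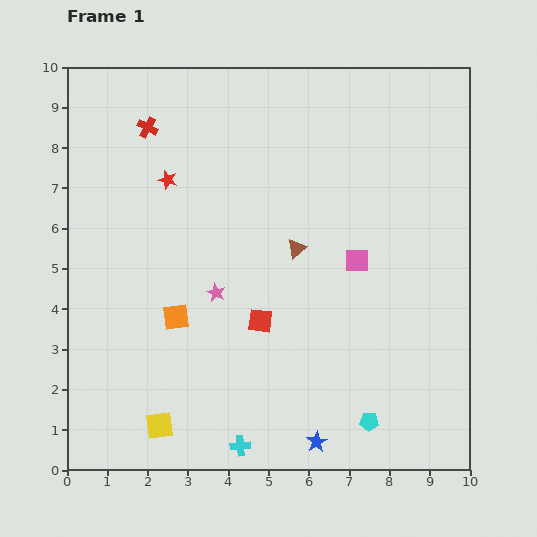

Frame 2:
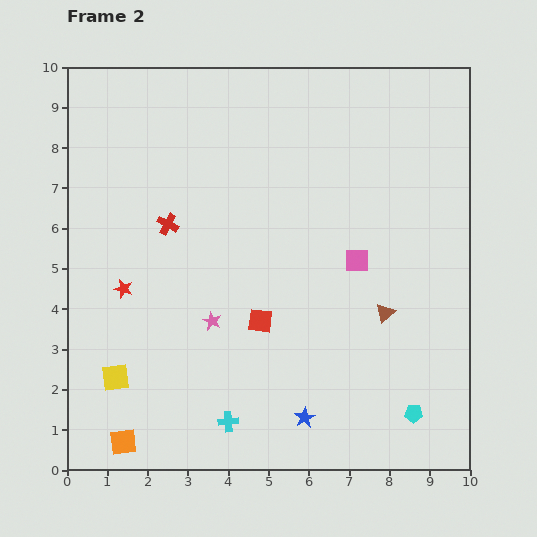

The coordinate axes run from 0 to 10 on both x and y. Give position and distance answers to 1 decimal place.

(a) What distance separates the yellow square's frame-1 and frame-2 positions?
1.6

The yellow square moved from (2.3, 1.1) to (1.2, 2.3), a distance of √(1.1² + 1.2²) ≈ 1.6.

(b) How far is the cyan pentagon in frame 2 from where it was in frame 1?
1.1

The cyan pentagon moved from (7.5, 1.2) to (8.6, 1.4), a distance of √(1.1² + 0.2²) ≈ 1.1.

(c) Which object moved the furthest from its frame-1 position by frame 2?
the orange square

(moved 3.4; next 2.9)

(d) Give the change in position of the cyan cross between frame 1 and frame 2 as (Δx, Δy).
(-0.3, 0.6)

The cyan cross was at (4.3, 0.6) in frame 1 and (4.0, 1.2) in frame 2.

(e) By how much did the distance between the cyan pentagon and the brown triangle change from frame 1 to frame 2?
-2.1

Distance in frame 1: 4.7. Distance in frame 2: 2.6.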